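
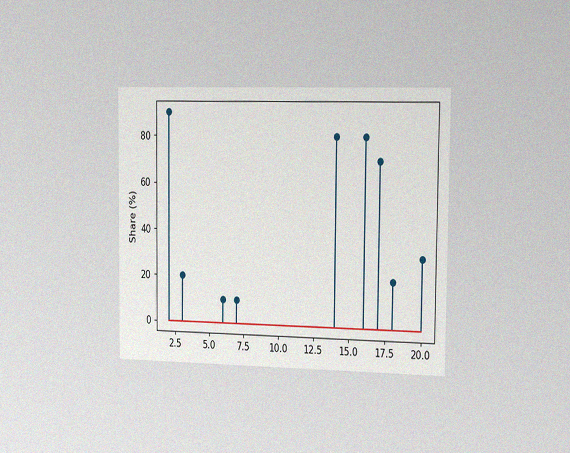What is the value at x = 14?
The chart is viewed slightly from the right, with some photo noise. The stem at x=14 reaches 80%.

80%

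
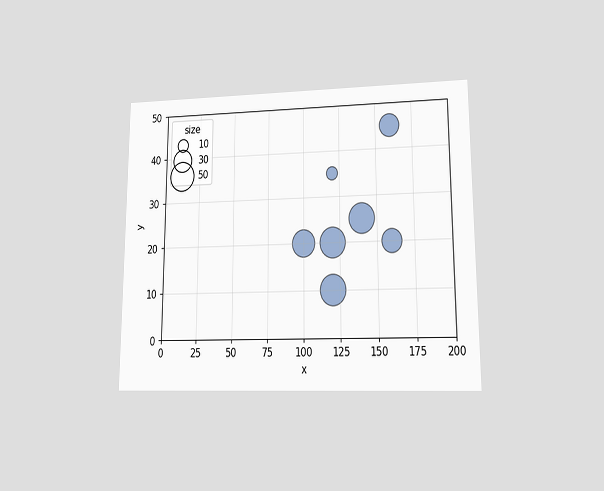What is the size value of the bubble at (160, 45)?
30

The chart is viewed at a slight angle. Matching the bubble at (160, 45) against the size legend gives 30.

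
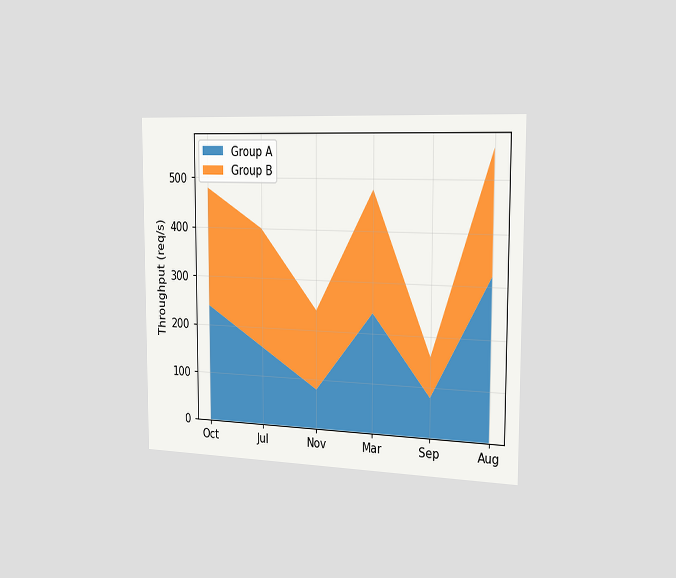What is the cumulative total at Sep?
160req/s

The chart is viewed slightly from the right. The stacked total at Sep reaches 160req/s.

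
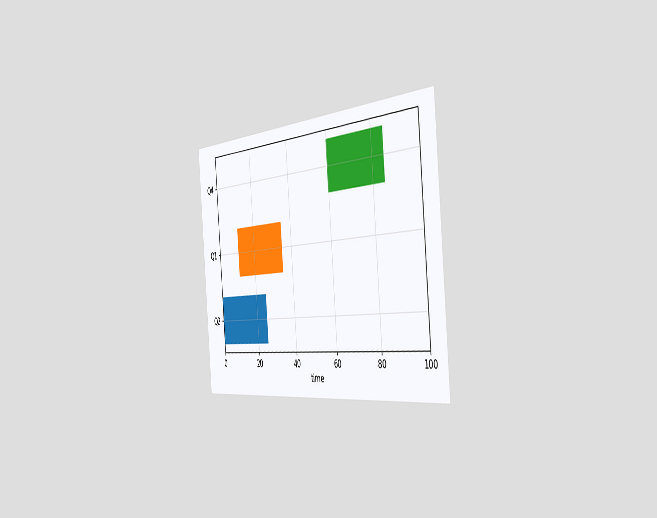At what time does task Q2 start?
0

The chart is tilted about 5° counter-clockwise and viewed slightly from the right. The Q2 bar begins at t=0.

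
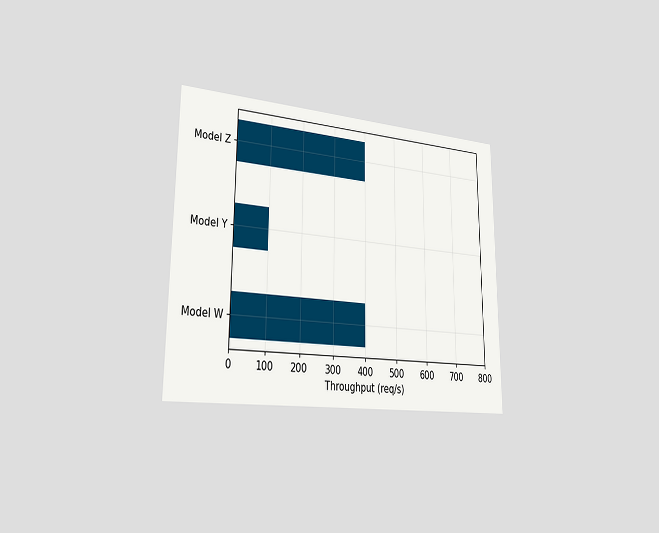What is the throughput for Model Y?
The chart is viewed slightly from the left. Reading along the chart's x-axis, the Model Y bar reaches 100req/s.

100req/s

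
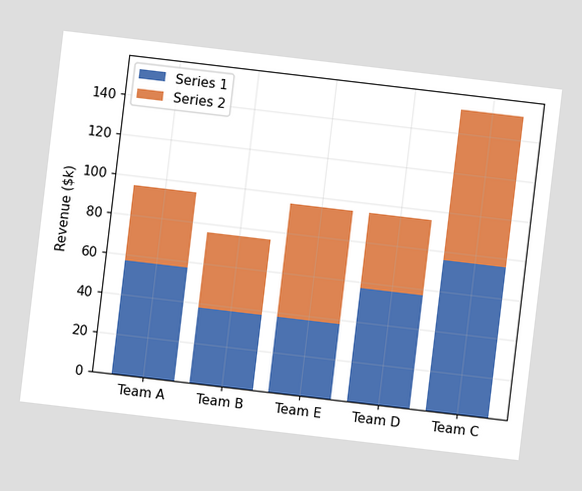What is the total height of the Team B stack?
$76k

The chart is tilted about 7° clockwise. The Team B stack's top reaches $76k on the y-axis.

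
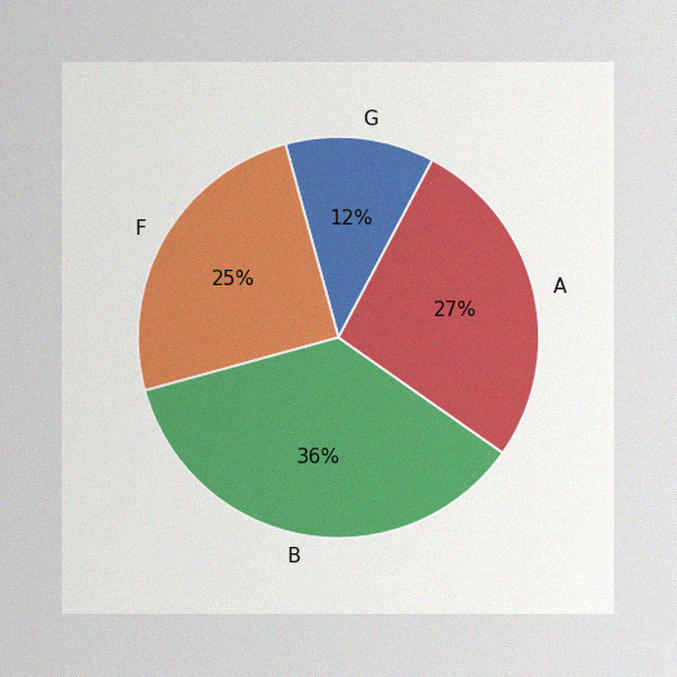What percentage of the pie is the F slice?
The image has some photo noise and uneven lighting. The F slice takes up 25% of the pie.

25%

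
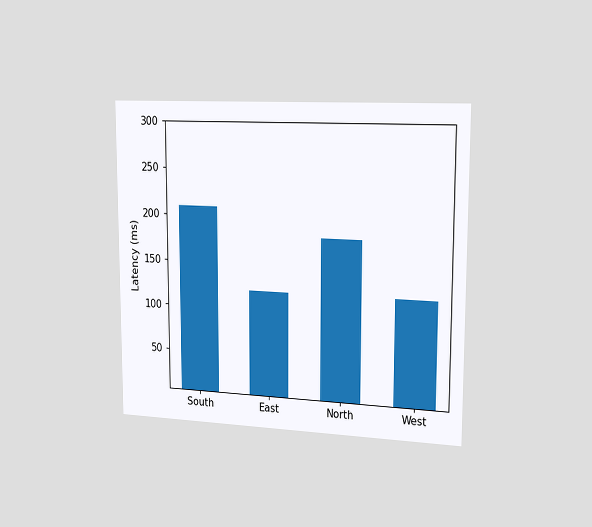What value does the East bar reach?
The chart is viewed slightly from the right. Reading along the chart's y-axis, the East bar reaches 120ms.

120ms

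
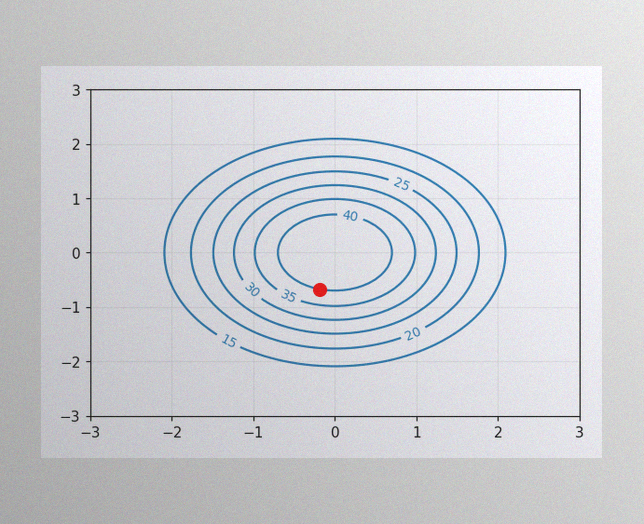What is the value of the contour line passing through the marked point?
40

The image has some photo noise and uneven lighting. The marked point sits on the contour labelled 40.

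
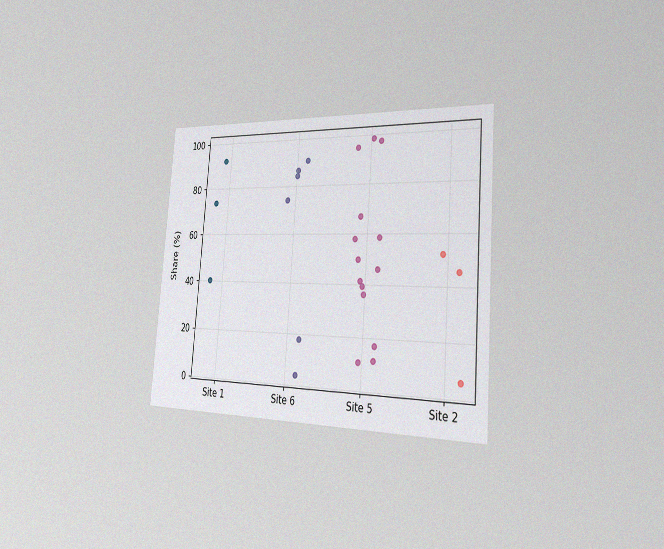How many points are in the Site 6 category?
The chart is tilted about 4° clockwise and viewed slightly from the right, with some photo noise. Counting the markers in the Site 6 column gives 6.

6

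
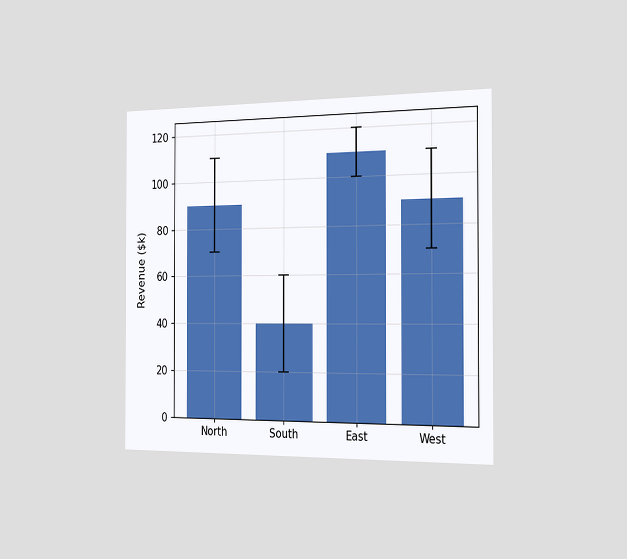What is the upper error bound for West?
$110k

The chart is viewed slightly from the right. The West bar's upper whisker reaches $110k.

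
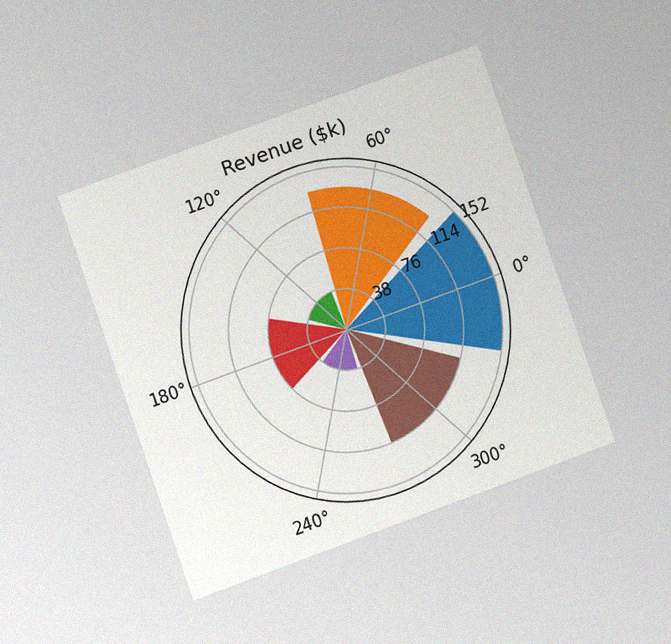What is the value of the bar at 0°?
$152k

The chart is tilted about 20° counter-clockwise and viewed at a slight angle, with some photo noise. The bar at 0° reaches $152k on the radial axis.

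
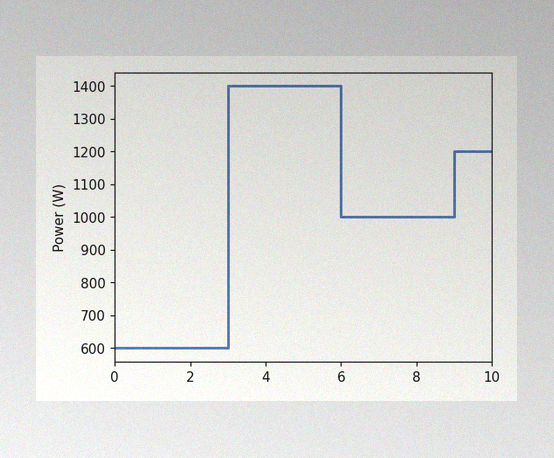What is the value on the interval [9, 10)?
The image has some photo noise and uneven lighting. On [9, 10) the step sits at 1200W.

1200W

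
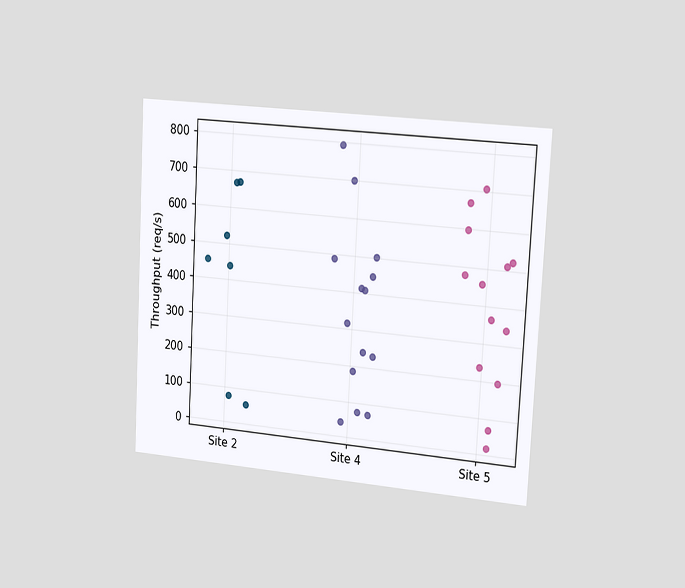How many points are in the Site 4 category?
The chart is tilted about 3° clockwise and viewed slightly from the right. Counting the markers in the Site 4 column gives 14.

14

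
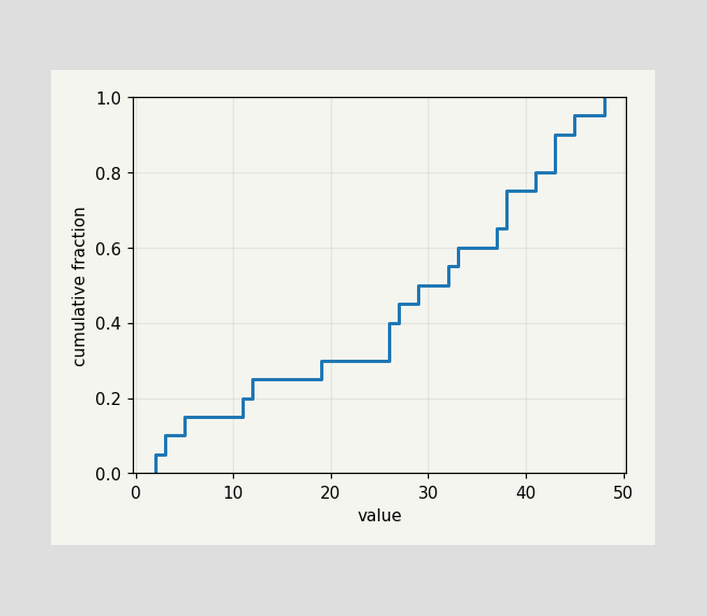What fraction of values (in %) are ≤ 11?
20%

At x=11 the ECDF step is at 20%.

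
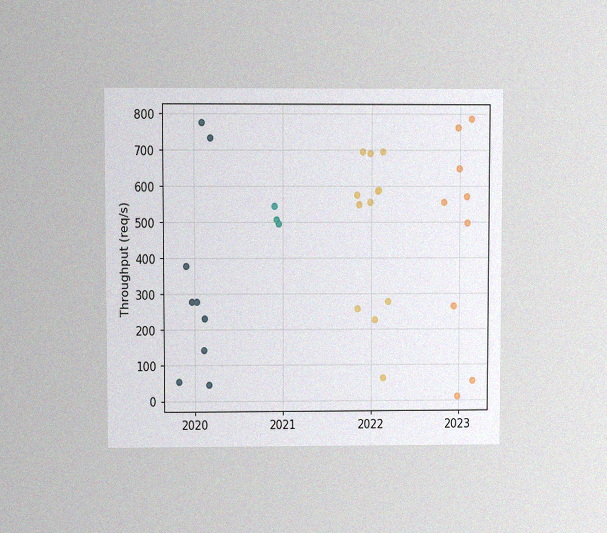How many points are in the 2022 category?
The chart is viewed at a slight angle, with some photo noise. Counting the markers in the 2022 column gives 12.

12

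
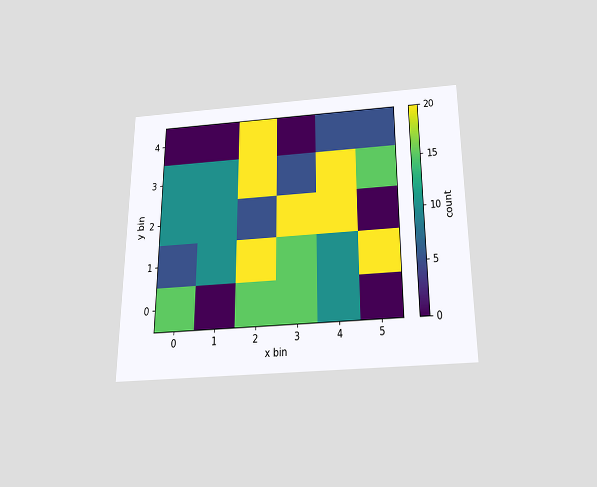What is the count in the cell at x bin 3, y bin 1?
The chart is viewed slightly from below. Matching the cell (3, 1) against the colorbar gives 15.

15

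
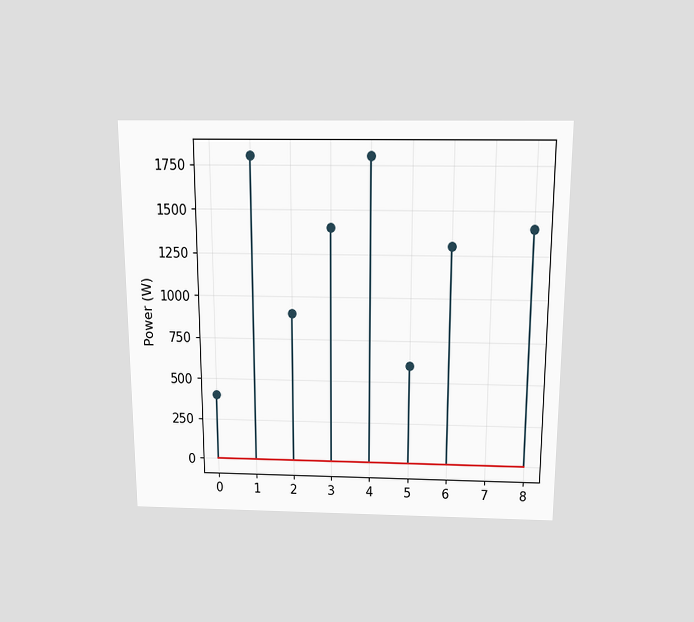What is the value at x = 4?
The chart is viewed slightly from above. The stem at x=4 reaches 1800W.

1800W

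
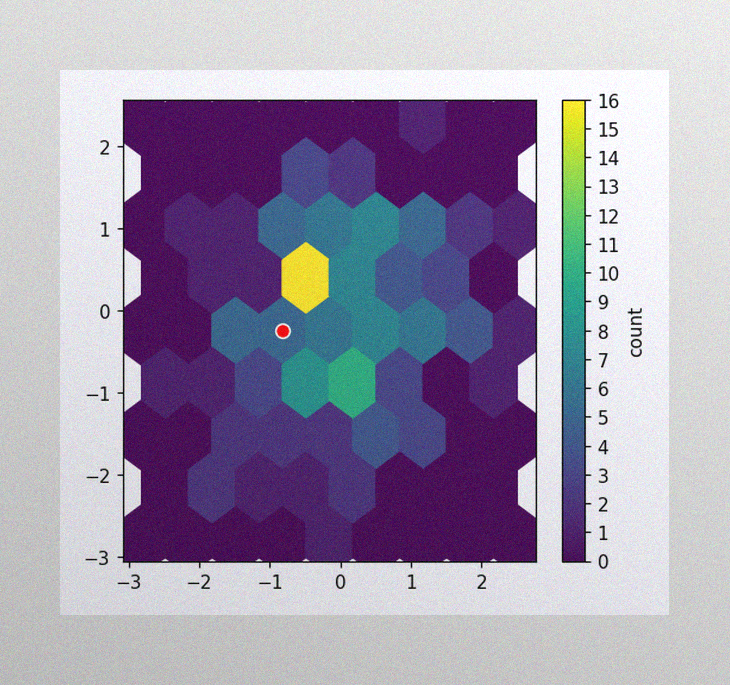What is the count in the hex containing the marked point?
The image has some photo noise and uneven lighting. The marked hex reads 5 on the colorbar.

5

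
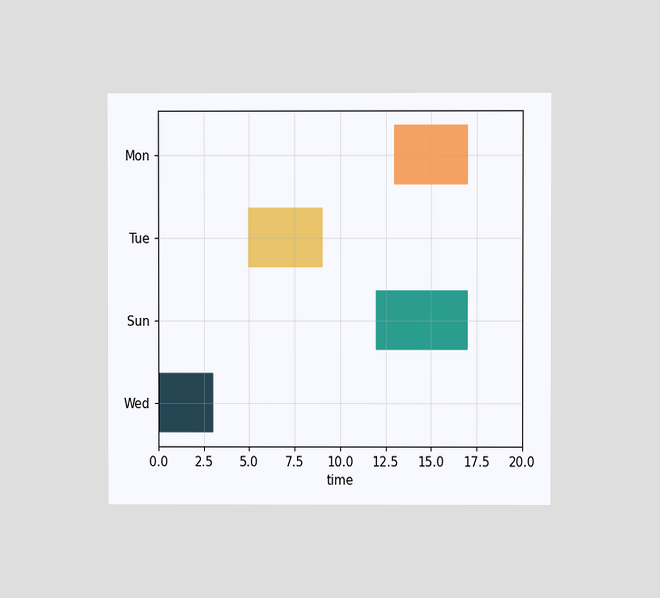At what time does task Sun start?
12

The chart is viewed at a slight angle. The Sun bar begins at t=12.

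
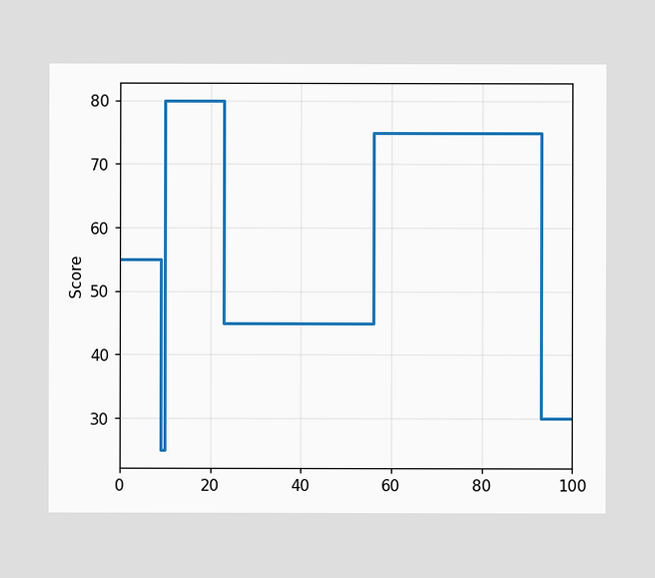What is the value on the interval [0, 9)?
On [0, 9) the step sits at 55.

55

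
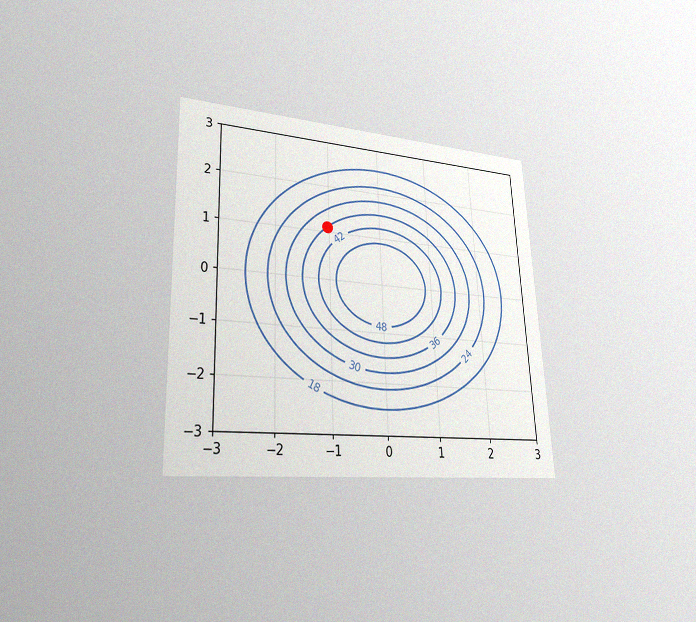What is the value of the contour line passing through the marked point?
36

The chart is tilted about 3° counter-clockwise and viewed at a slight angle, with some photo noise. The marked point sits on the contour labelled 36.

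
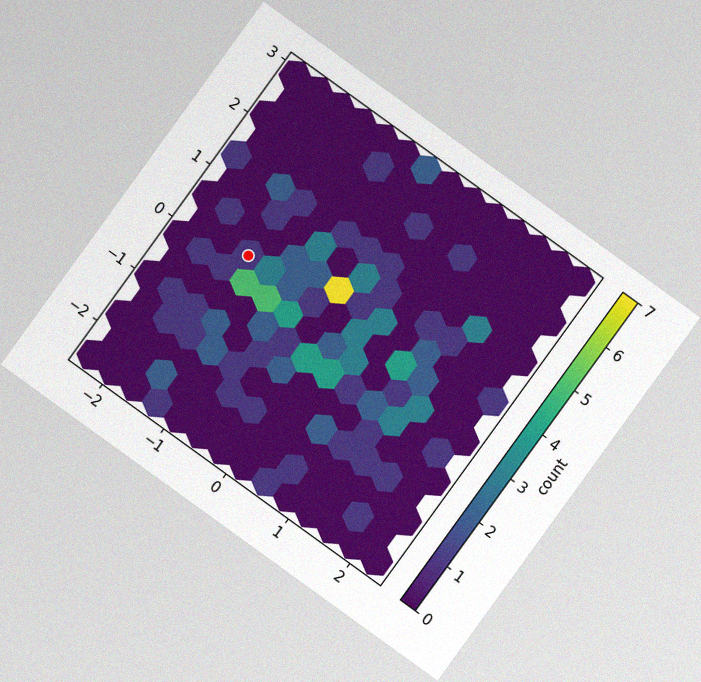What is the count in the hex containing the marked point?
1

The chart is tilted about 36° clockwise, with some photo noise. The marked hex reads 1 on the colorbar.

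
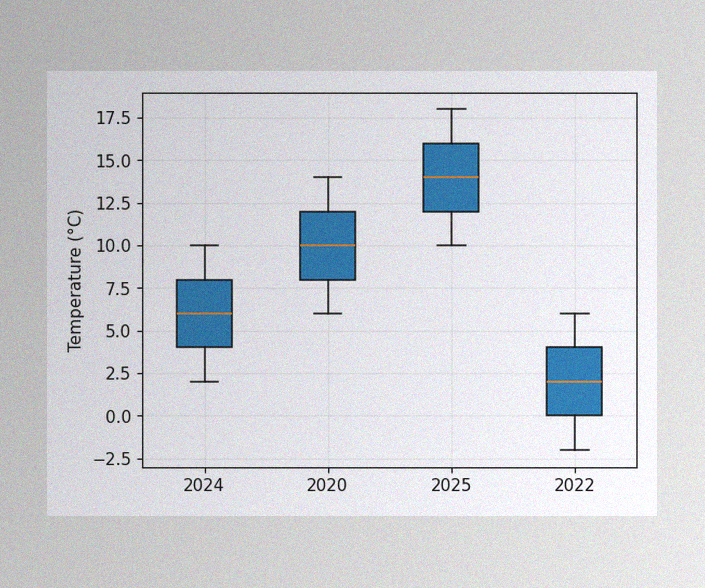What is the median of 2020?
10°C

The image has some photo noise and uneven lighting. The median line in the 2020 box sits at 10°C.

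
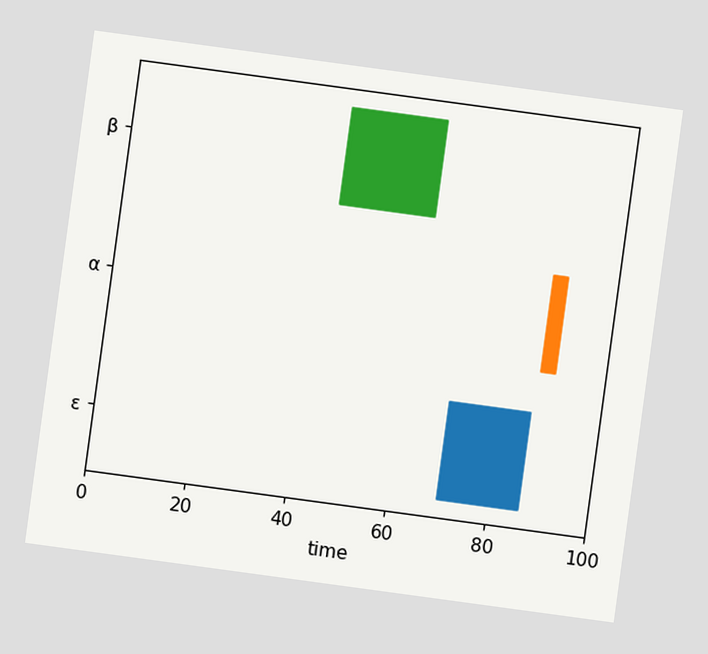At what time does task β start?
The chart is tilted about 8° clockwise. The β bar begins at t=43.

43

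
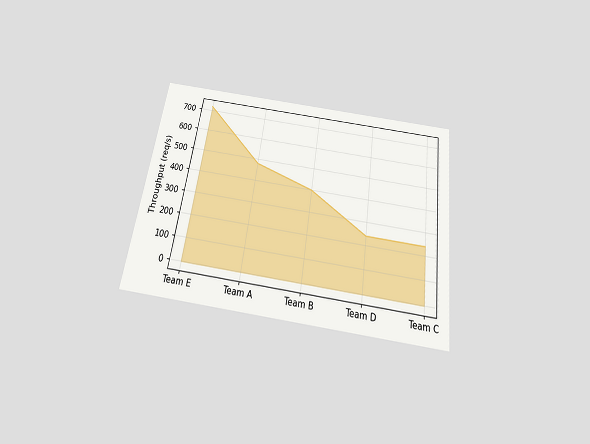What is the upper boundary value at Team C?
240req/s

The chart is tilted about 8° clockwise and viewed slightly from below. At Team C the upper boundary is at 240req/s.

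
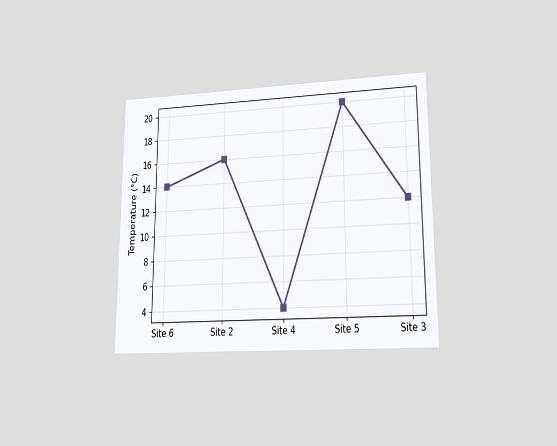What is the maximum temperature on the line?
20°C

The chart is viewed at a slight angle. The highest point is at Site 5, and reading across to the y-axis gives 20°C.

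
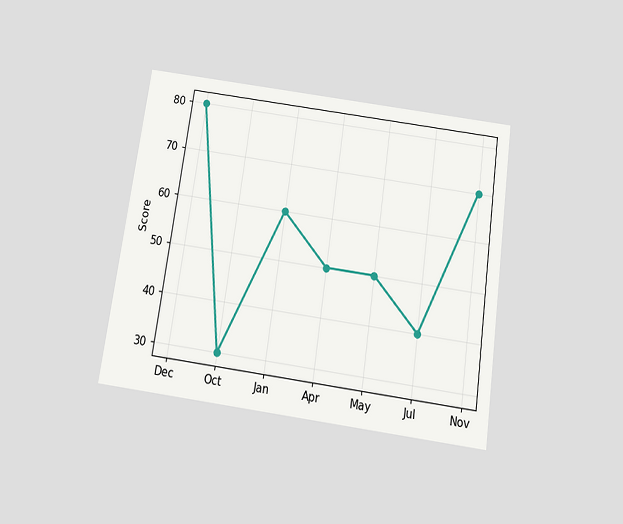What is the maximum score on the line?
The chart is tilted about 8° clockwise and viewed slightly from below. The highest point is at Dec, and reading across to the y-axis gives 80.

80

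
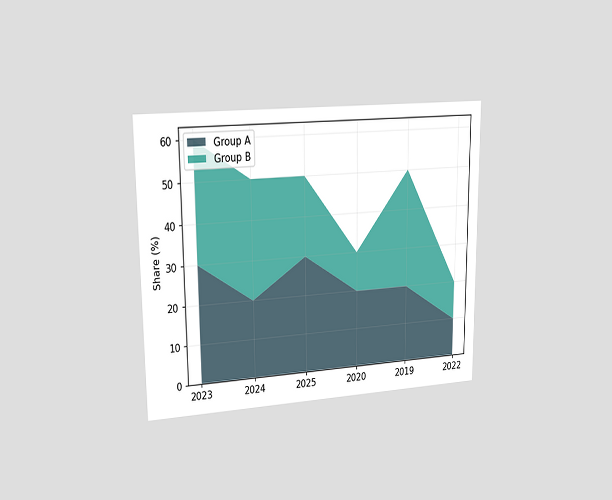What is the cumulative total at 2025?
The chart is viewed slightly from the left. The stacked total at 2025 reaches 50%.

50%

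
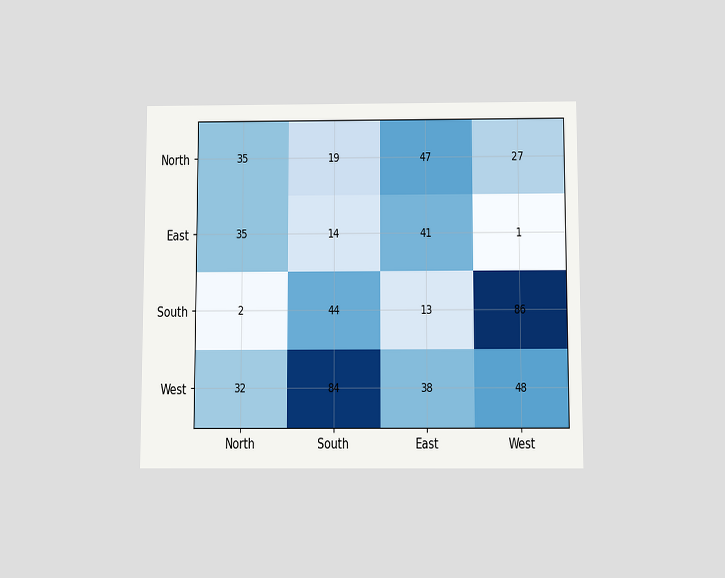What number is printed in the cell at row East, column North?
The chart is viewed slightly from below. The (East, North) cell reads 35.

35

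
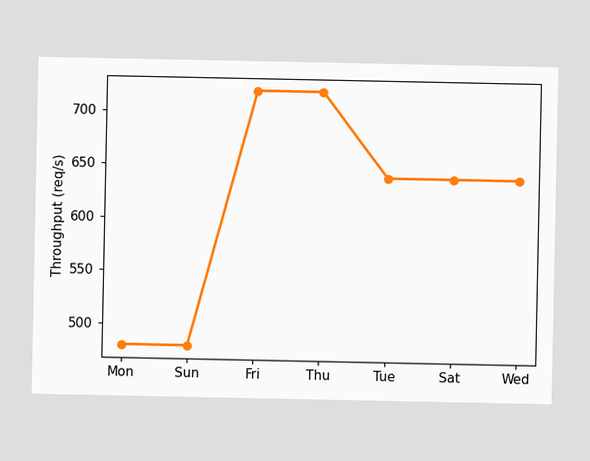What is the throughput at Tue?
At Tue, the line is at 640req/s.

640req/s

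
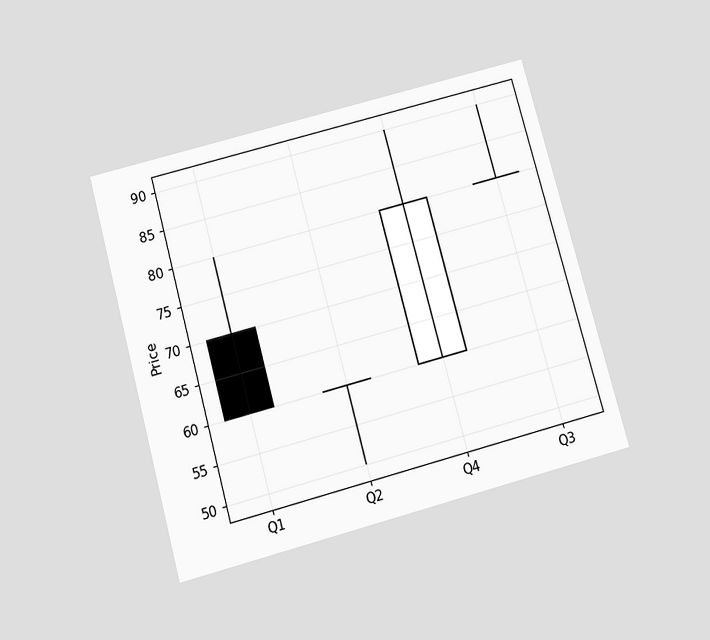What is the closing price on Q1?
60

The chart is tilted about 15° counter-clockwise and viewed slightly from below. The Q1 candle closes at 60.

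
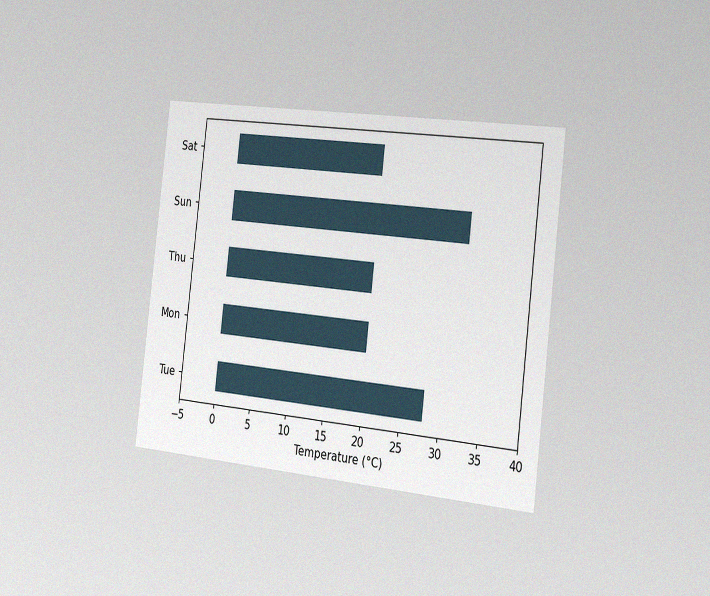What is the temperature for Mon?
20°C

The chart is tilted about 7° clockwise and viewed slightly from the right, with some photo noise. Reading along the chart's x-axis, the Mon bar reaches 20°C.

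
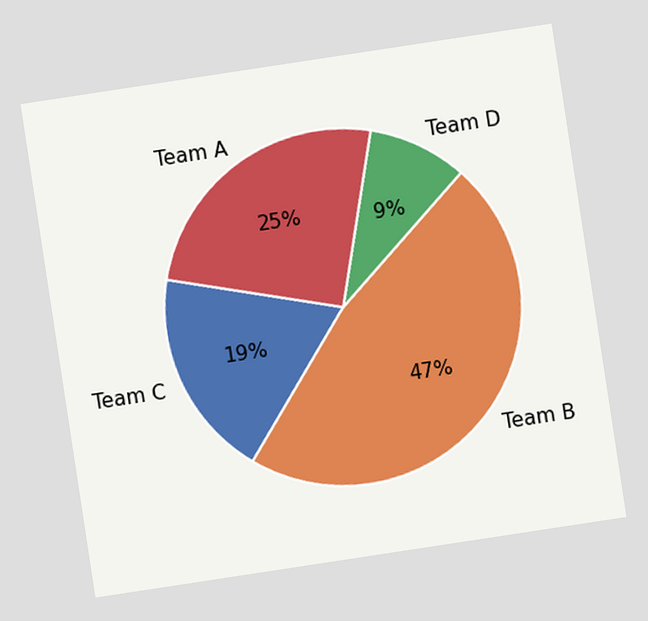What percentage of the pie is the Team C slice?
19%

The chart is tilted about 9° counter-clockwise. The Team C slice takes up 19% of the pie.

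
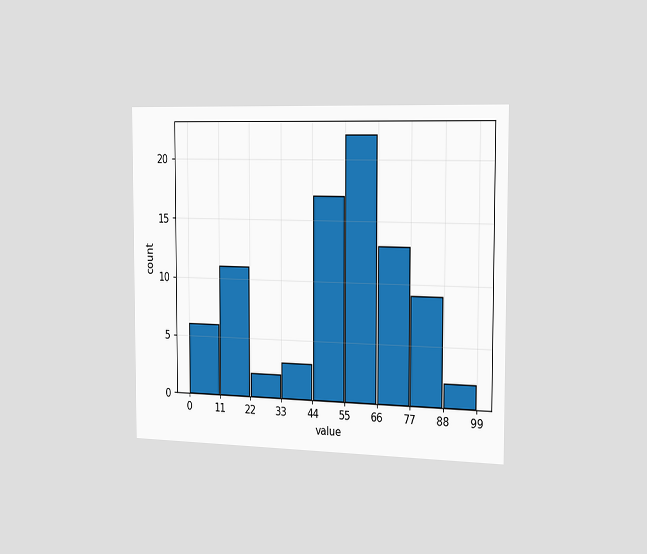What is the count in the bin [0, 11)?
6

The chart is viewed slightly from the right. The [0, 11) bin has height 6.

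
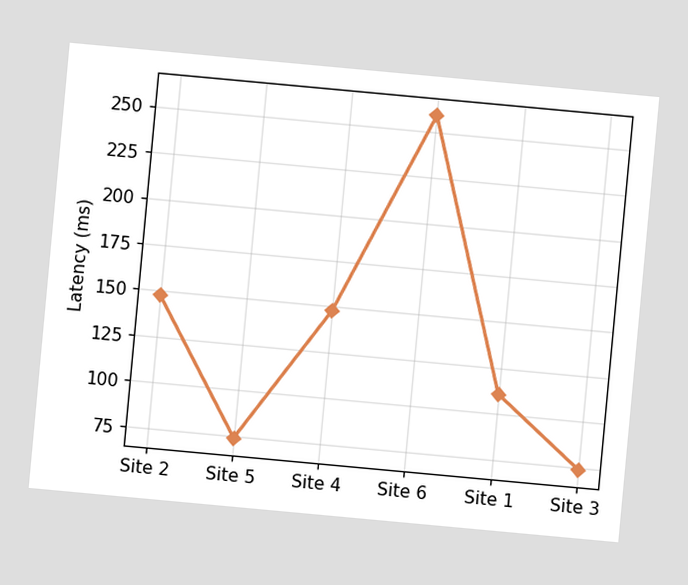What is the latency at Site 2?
The chart is tilted about 5° clockwise. At Site 2, the line is at 148ms.

148ms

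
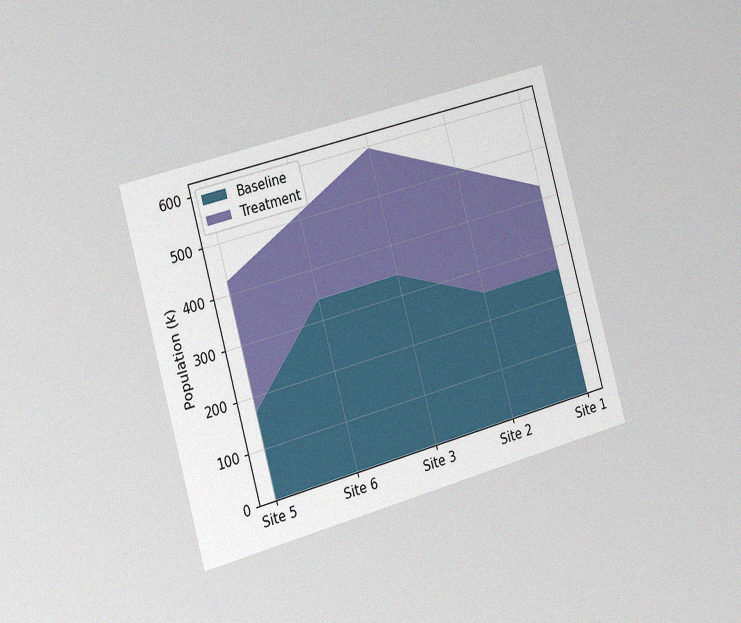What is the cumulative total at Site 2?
510k

The chart is tilted about 16° counter-clockwise and viewed slightly from the left, with some photo noise. The stacked total at Site 2 reaches 510k.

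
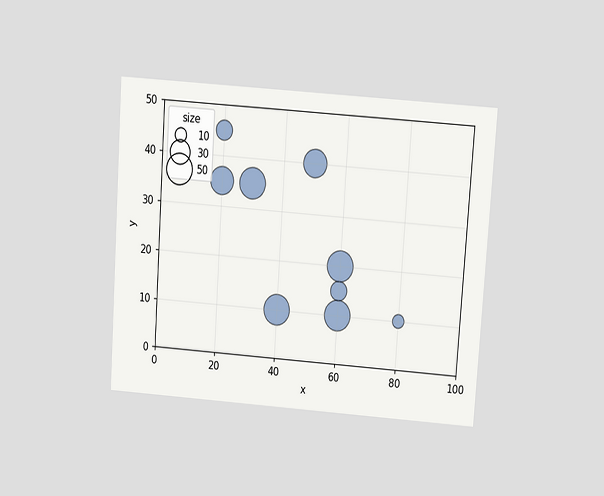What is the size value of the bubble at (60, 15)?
20

The chart is tilted about 4° clockwise and viewed slightly from above. Matching the bubble at (60, 15) against the size legend gives 20.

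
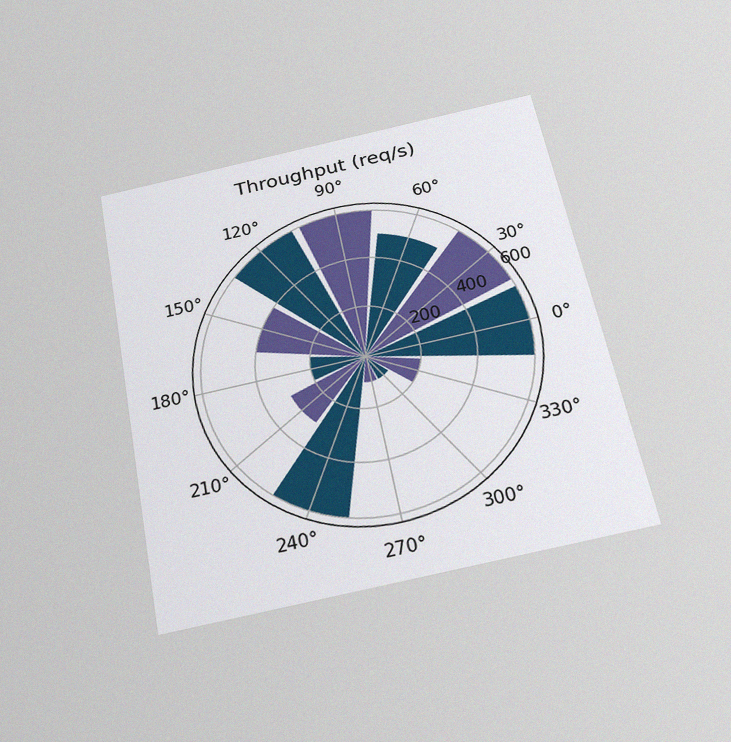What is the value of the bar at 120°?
600req/s

The chart is tilted about 11° counter-clockwise and viewed slightly from below, with some photo noise. The bar at 120° reaches 600req/s on the radial axis.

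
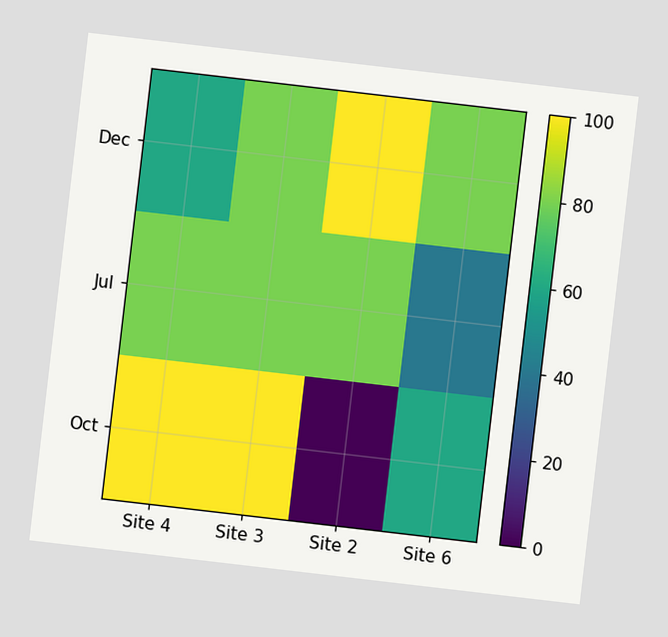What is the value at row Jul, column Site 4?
The chart is tilted about 7° clockwise. Matching cell (Jul, Site 4) against the colorbar gives 80.

80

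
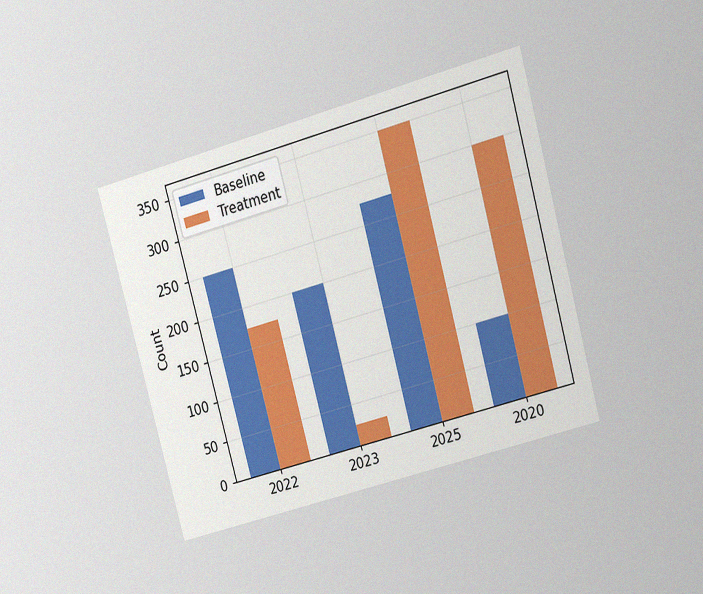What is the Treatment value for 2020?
300

The chart is tilted about 15° counter-clockwise and viewed at a slight angle, with some photo noise. The Treatment bar at 2020 reaches 300 on the y-axis.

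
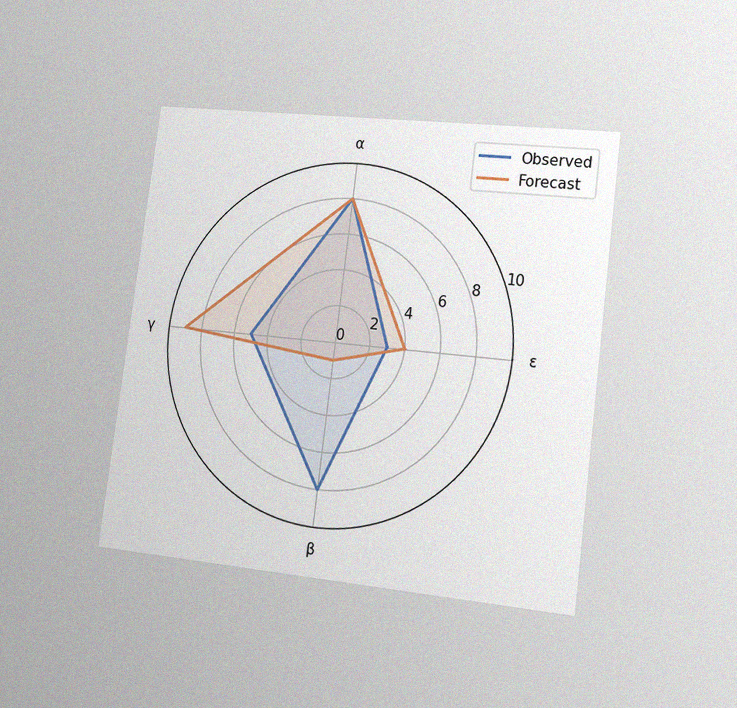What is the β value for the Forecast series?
The chart is tilted about 7° clockwise and viewed slightly from the right, with some photo noise. On the β axis, Forecast reaches 1.

1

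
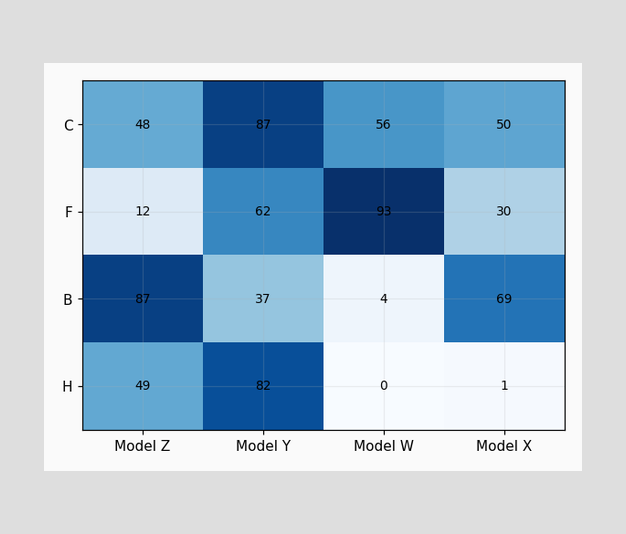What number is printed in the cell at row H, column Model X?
1

The (H, Model X) cell reads 1.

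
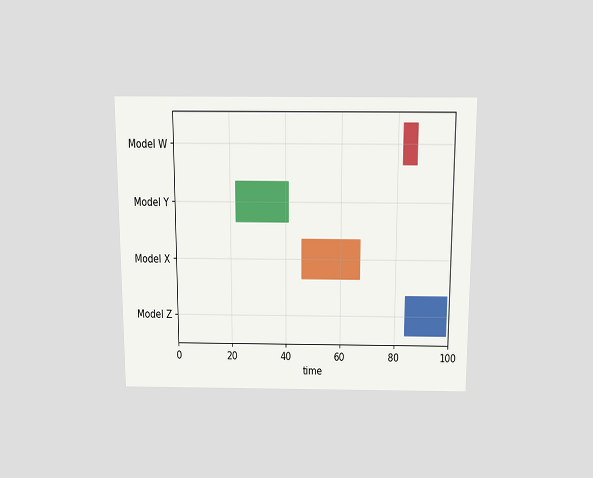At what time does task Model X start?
46

The chart is viewed slightly from above. The Model X bar begins at t=46.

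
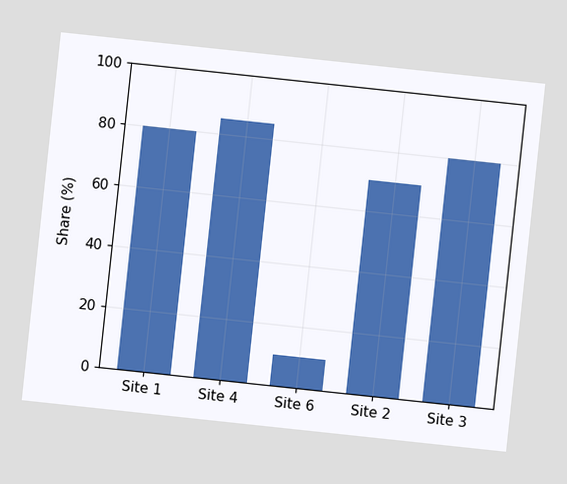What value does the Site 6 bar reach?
The chart is tilted about 6° clockwise. Reading along the chart's y-axis, the Site 6 bar reaches 10%.

10%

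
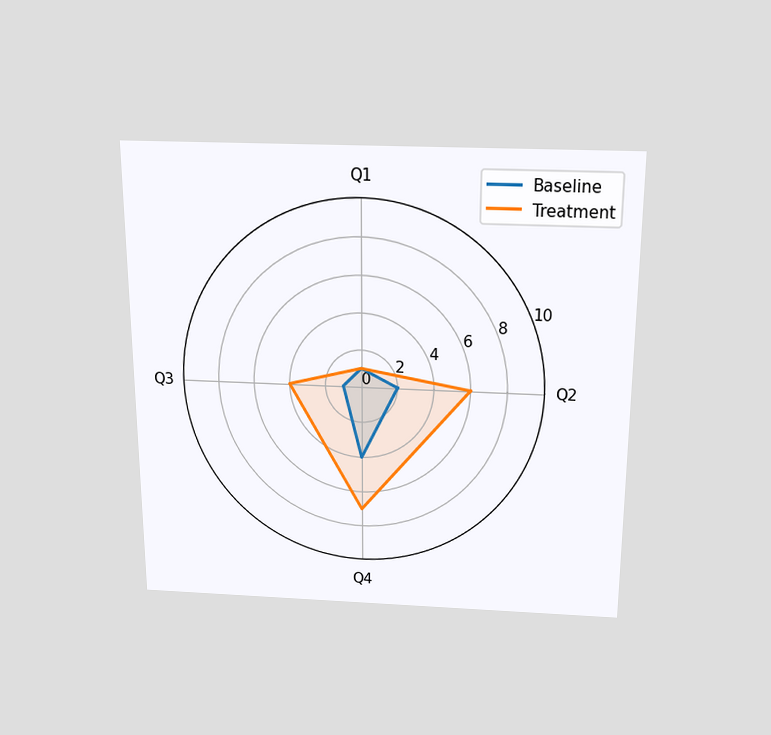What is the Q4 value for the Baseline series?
The chart is viewed slightly from above. On the Q4 axis, Baseline reaches 4.

4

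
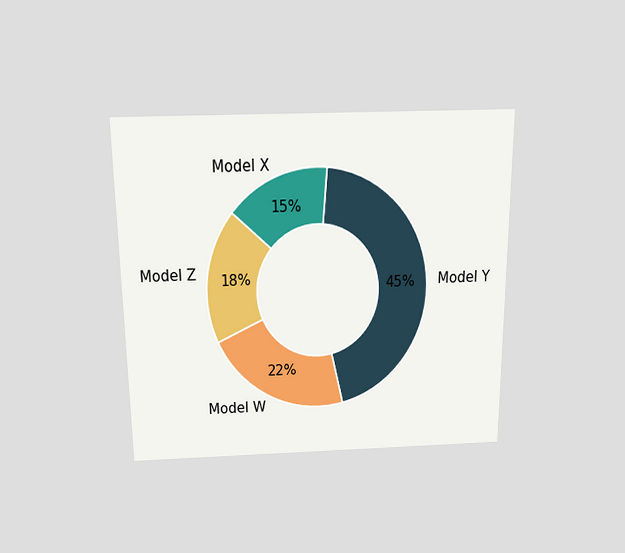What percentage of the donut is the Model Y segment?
The chart is viewed slightly from above. The Model Y segment takes up 45% of the ring.

45%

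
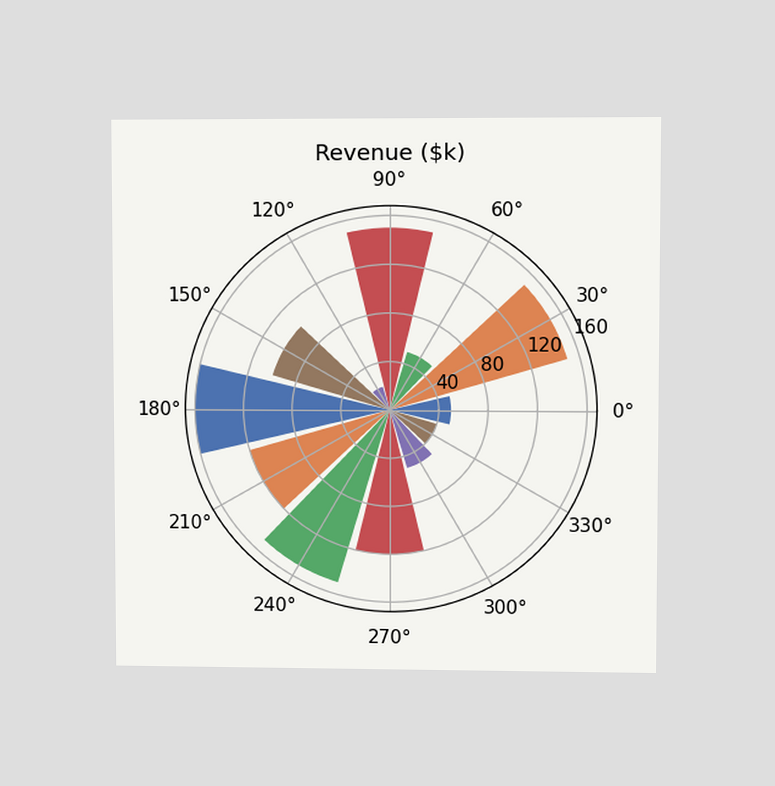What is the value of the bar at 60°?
$50k

The chart is viewed at a slight angle. The bar at 60° reaches $50k on the radial axis.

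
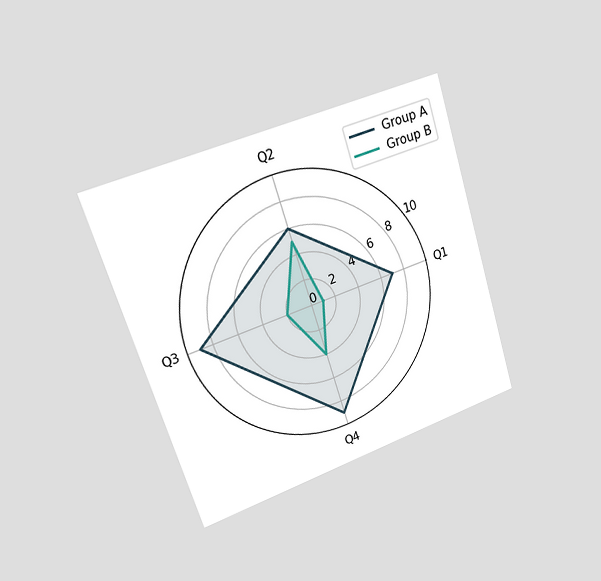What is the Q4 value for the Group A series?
The chart is tilted about 18° counter-clockwise and viewed slightly from the left. On the Q4 axis, Group A reaches 9.

9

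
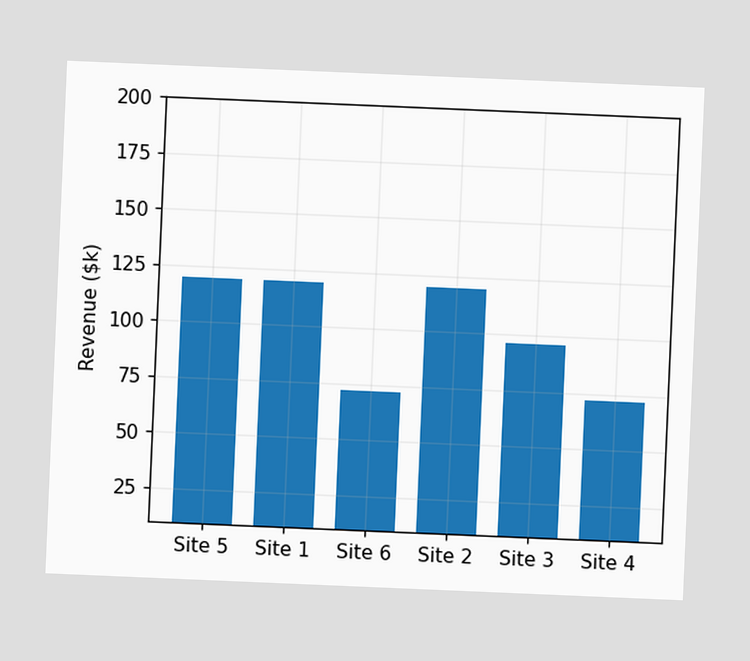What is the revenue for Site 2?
$120k

The chart is tilted about 2° clockwise. Reading along the chart's y-axis, the Site 2 bar reaches $120k.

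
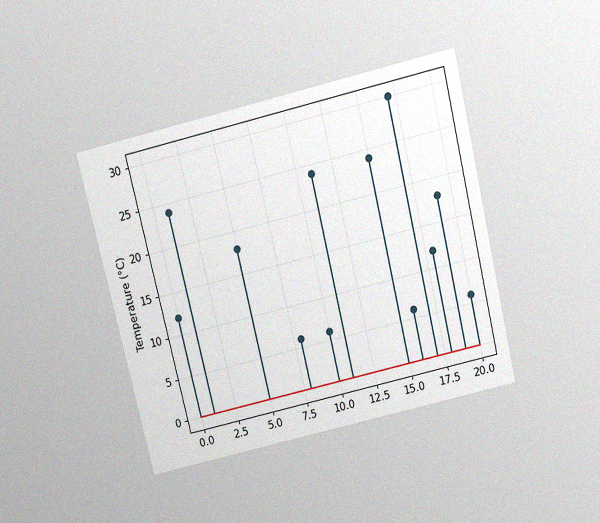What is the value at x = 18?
The chart is tilted about 14° counter-clockwise and viewed slightly from above, with some photo noise. The stem at x=18 reaches 12°C.

12°C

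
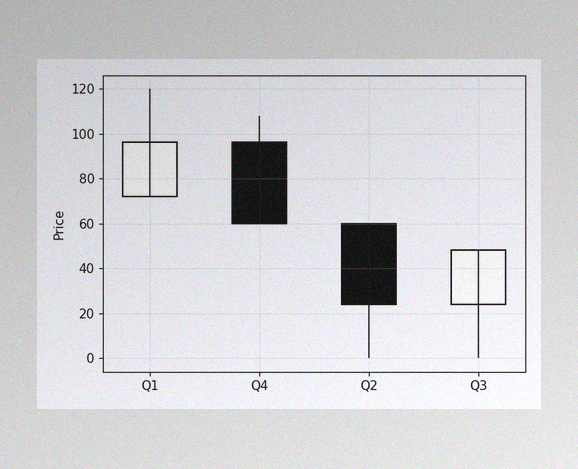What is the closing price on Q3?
The image has some photo noise and uneven lighting. The Q3 candle closes at 48.

48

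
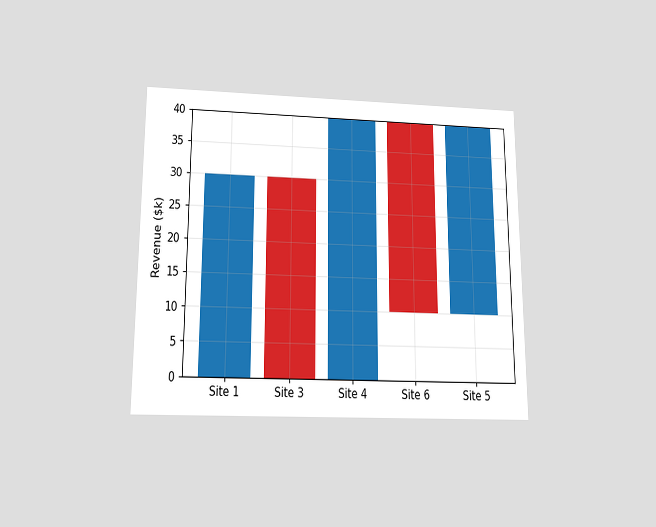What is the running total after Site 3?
$0k

The chart is viewed slightly from below. After Site 3 the running total reaches $0k.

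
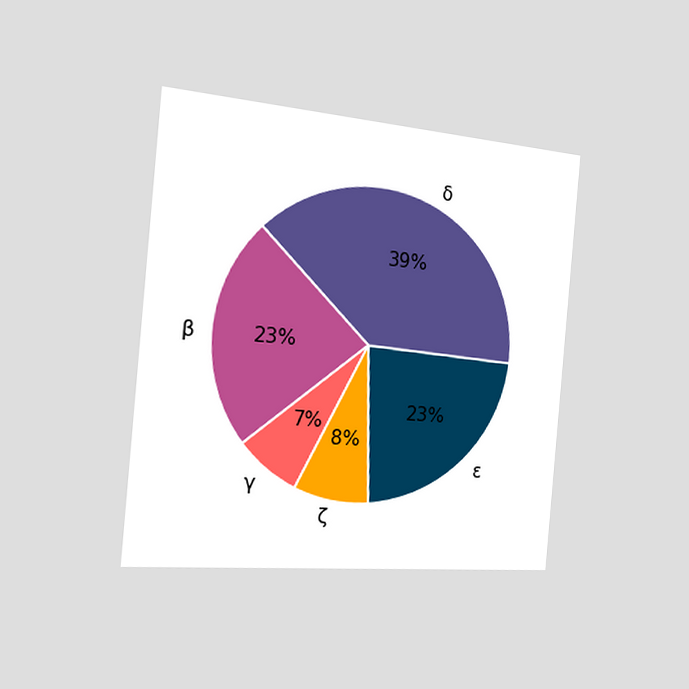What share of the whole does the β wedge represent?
The chart is tilted about 5° clockwise and viewed slightly from the left. The β slice takes up 23% of the pie.

23%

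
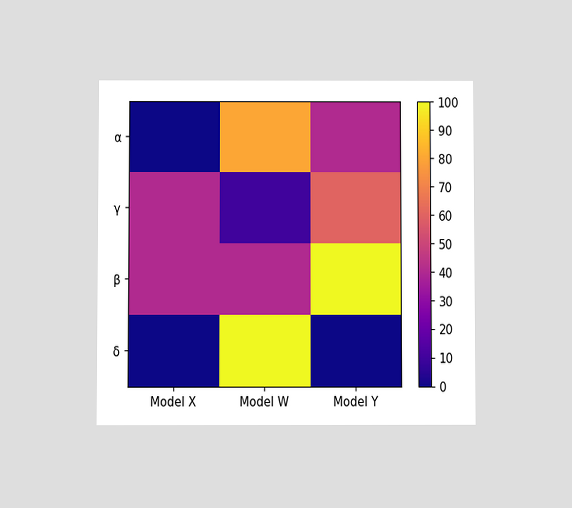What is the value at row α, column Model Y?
The chart is viewed at a slight angle. Matching cell (α, Model Y) against the colorbar gives 40.

40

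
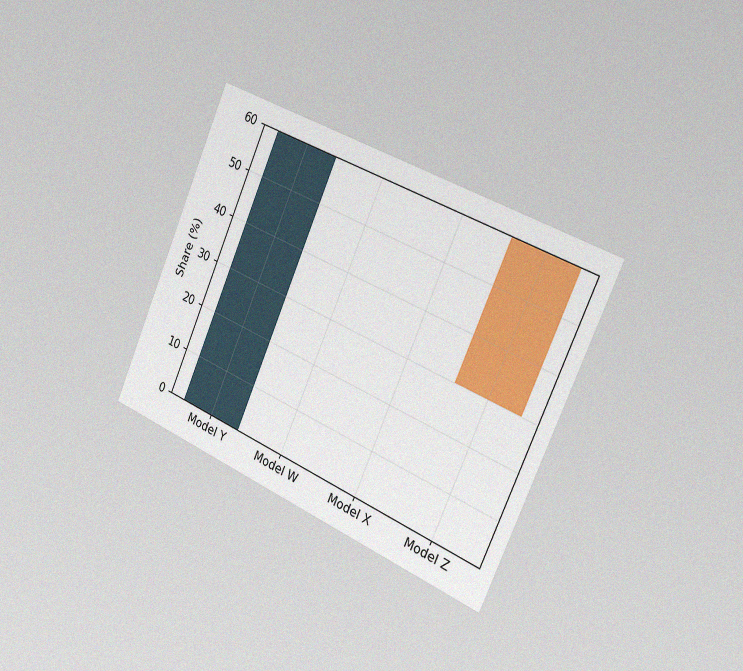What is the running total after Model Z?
The chart is tilted about 24° clockwise and viewed slightly from the right, with some photo noise. After Model Z the running total reaches 30%.

30%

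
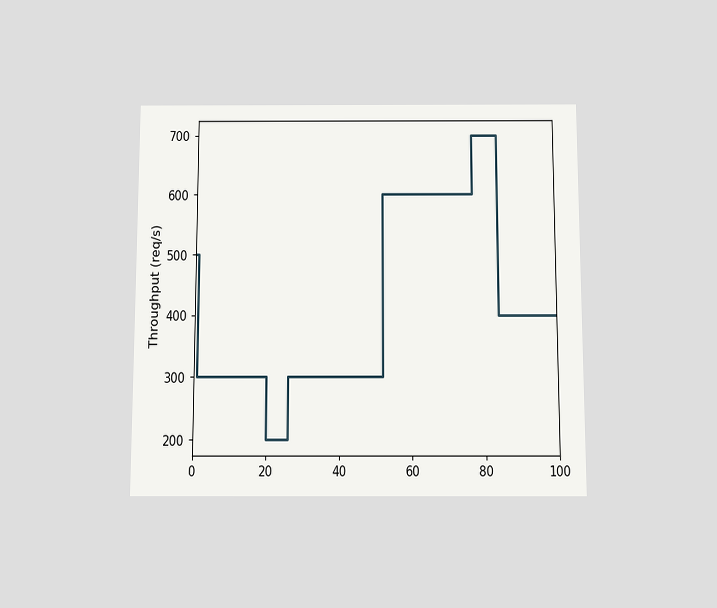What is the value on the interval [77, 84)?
The chart is viewed slightly from below. On [77, 84) the step sits at 700req/s.

700req/s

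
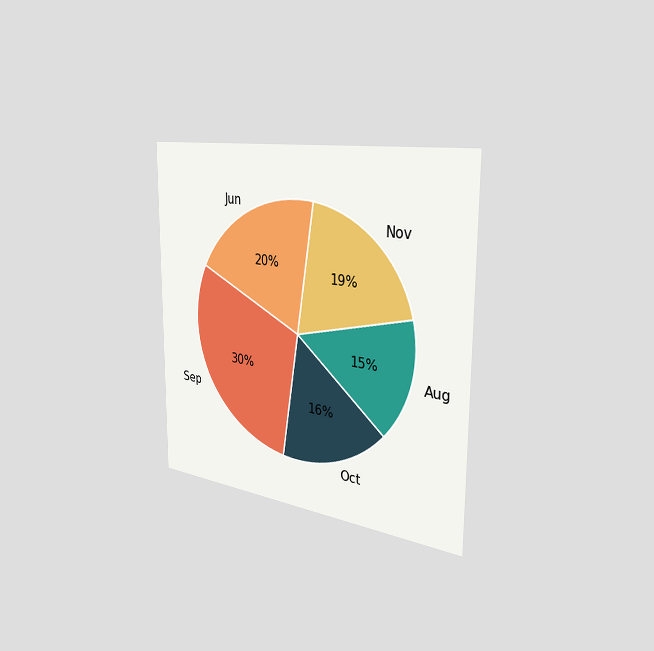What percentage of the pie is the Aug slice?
The chart is viewed slightly from the right. The Aug slice takes up 15% of the pie.

15%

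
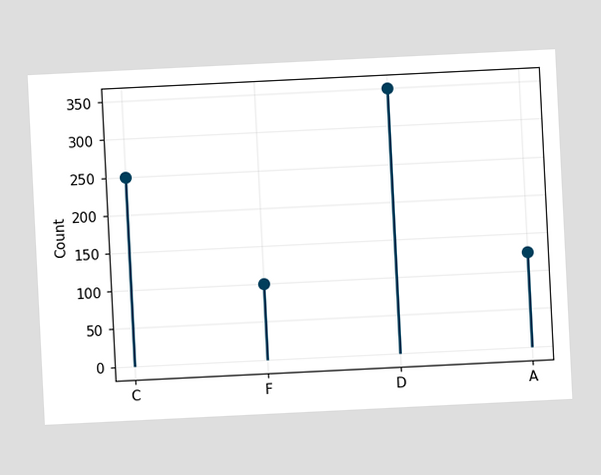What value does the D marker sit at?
350

The chart is tilted about 3° counter-clockwise. The D marker sits at 350.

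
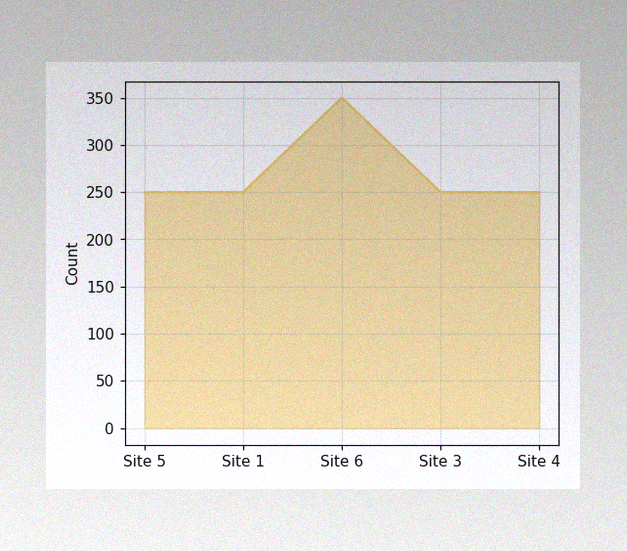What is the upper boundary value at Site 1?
The image has some photo noise and uneven lighting. At Site 1 the upper boundary is at 250.

250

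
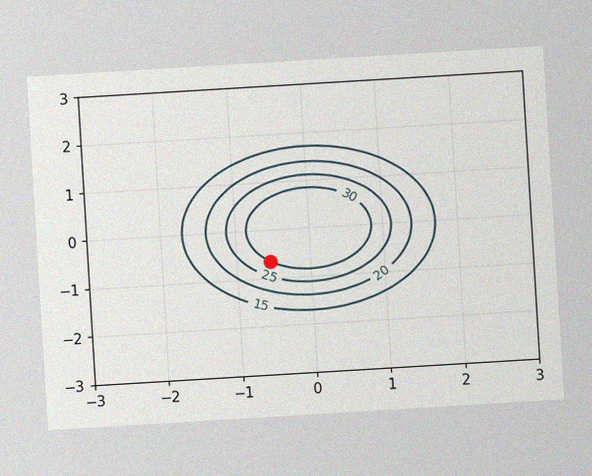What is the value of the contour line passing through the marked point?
The chart is tilted about 3° counter-clockwise, with some photo noise. The marked point sits on the contour labelled 30.

30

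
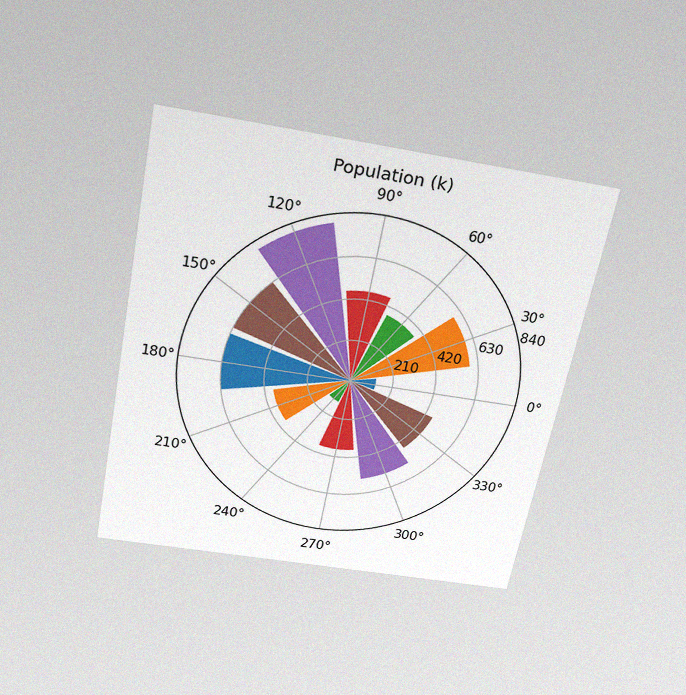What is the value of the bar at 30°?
The chart is tilted about 11° clockwise and viewed slightly from above, with some photo noise. The bar at 30° reaches 588k on the radial axis.

588k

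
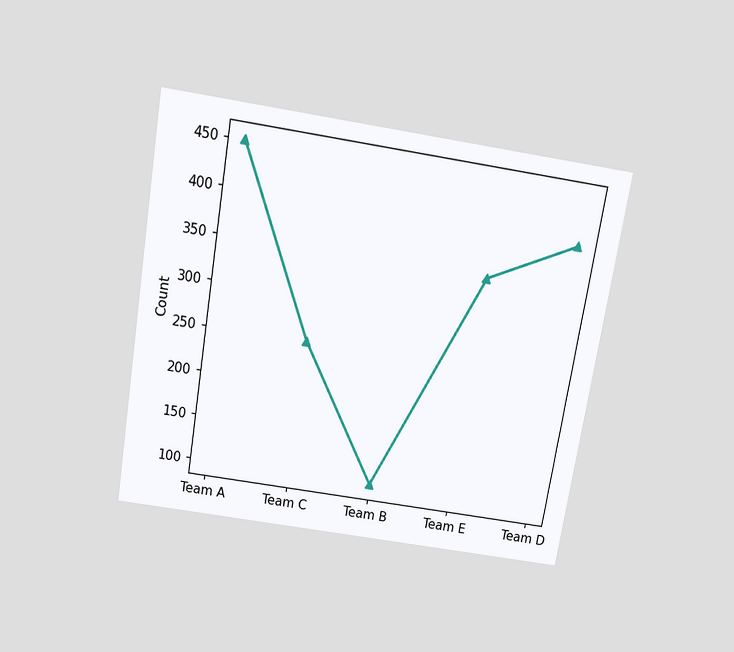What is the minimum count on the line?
100

The chart is tilted about 9° clockwise and viewed slightly from above. The lowest point is at Team B, and reading across to the y-axis gives 100.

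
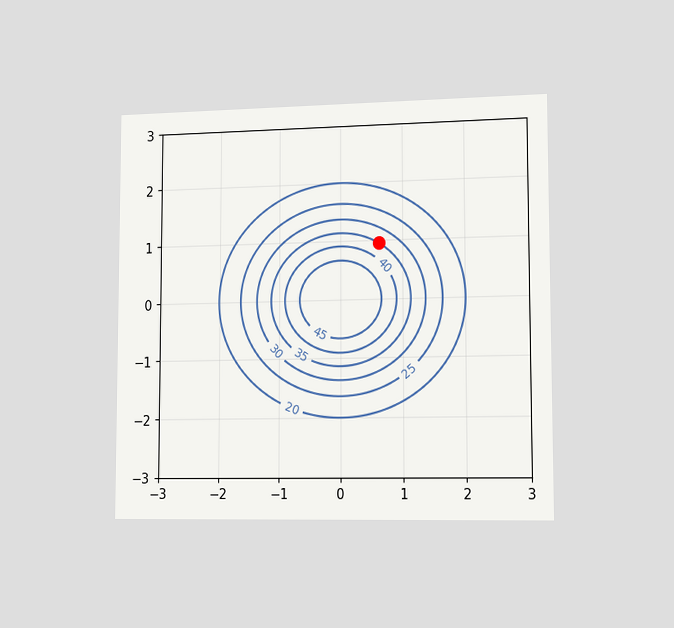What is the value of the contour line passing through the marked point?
35

The chart is viewed slightly from the right. The marked point sits on the contour labelled 35.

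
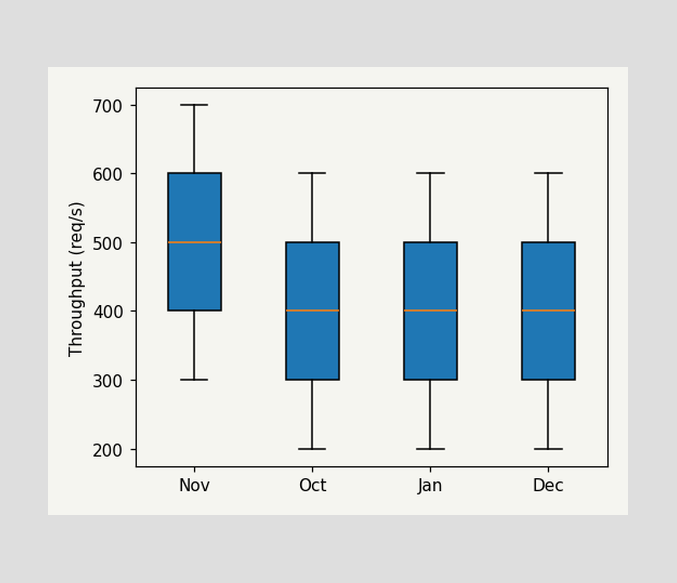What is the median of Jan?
400req/s

The median line in the Jan box sits at 400req/s.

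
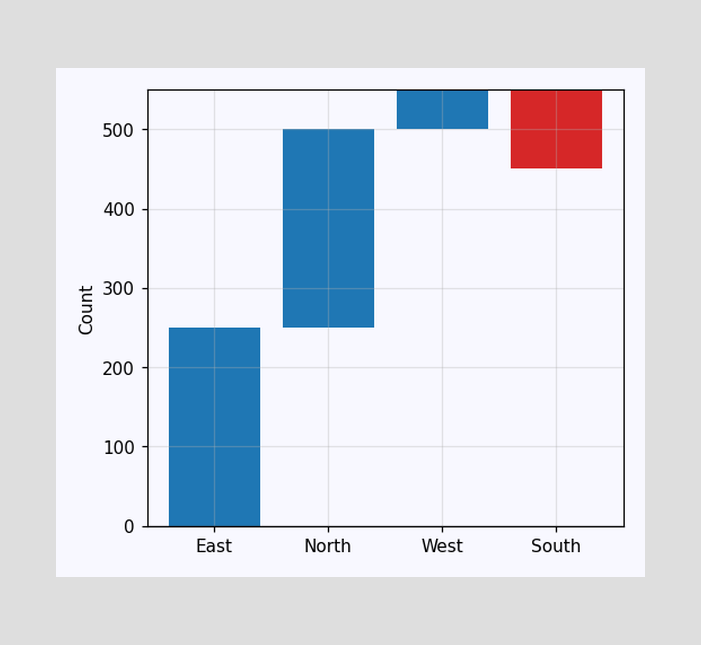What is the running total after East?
250

After East the running total reaches 250.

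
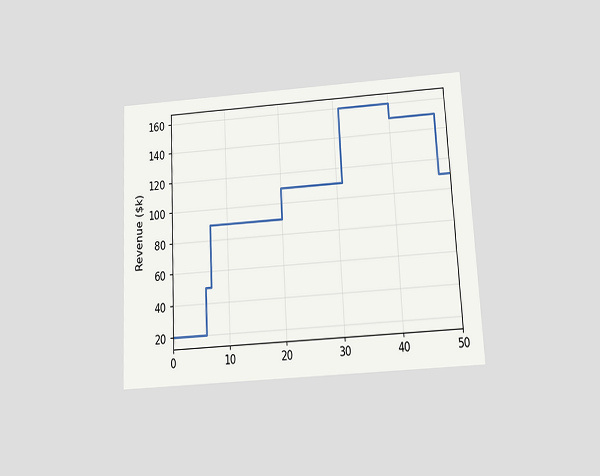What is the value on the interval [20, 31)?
$110k

The chart is tilted about 3° counter-clockwise and viewed slightly from below. On [20, 31) the step sits at $110k.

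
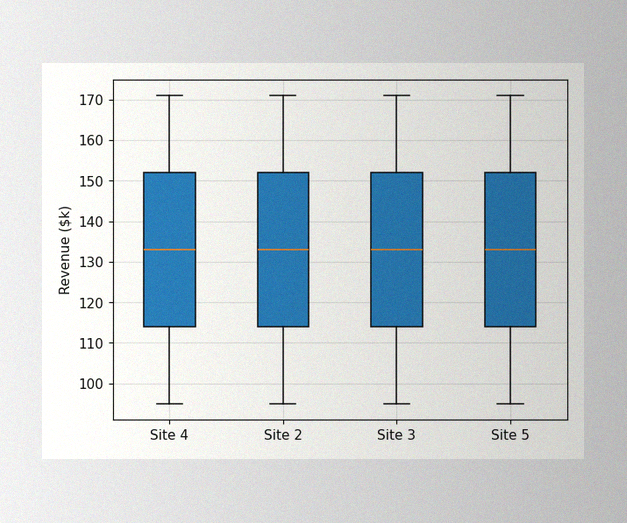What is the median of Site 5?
$133k

The image has some photo noise and uneven lighting. The median line in the Site 5 box sits at $133k.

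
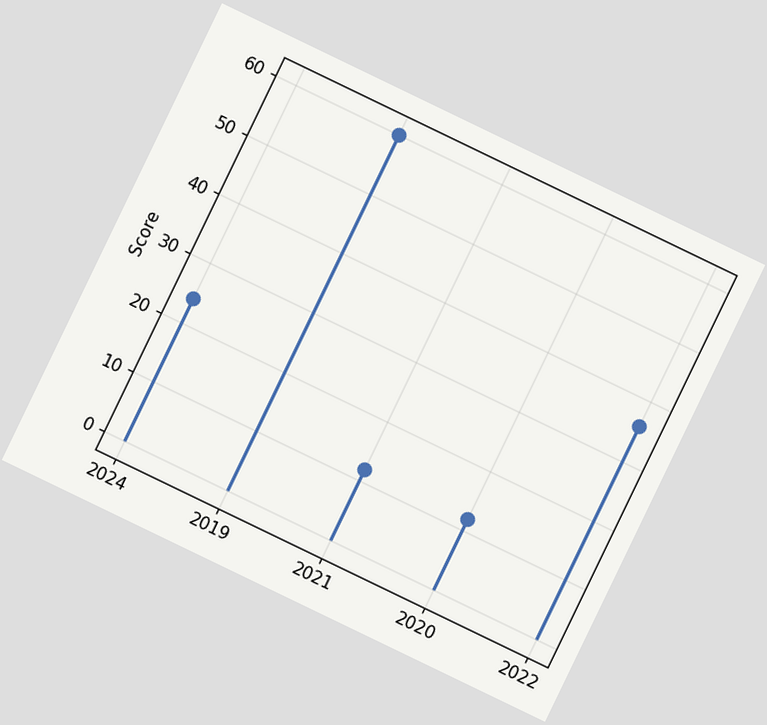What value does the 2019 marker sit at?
60

The chart is tilted about 26° clockwise. The 2019 marker sits at 60.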